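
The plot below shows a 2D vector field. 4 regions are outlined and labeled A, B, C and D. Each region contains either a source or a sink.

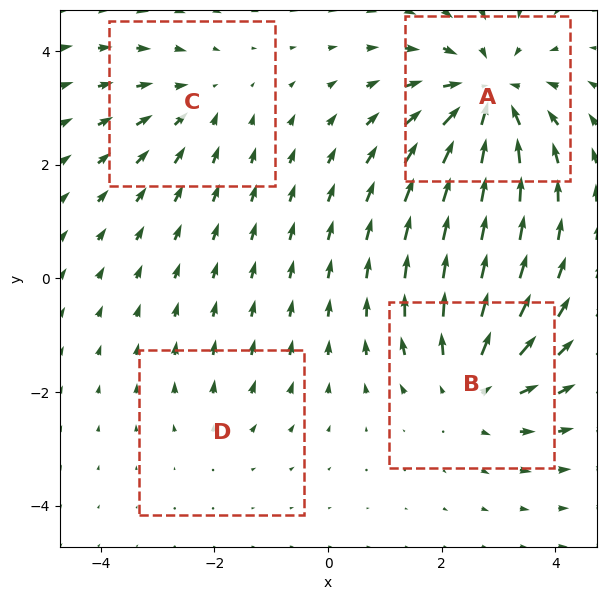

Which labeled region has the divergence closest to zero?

Divergence at each region's feature centre — A: about -6, B: about +4, C: about -3, D: about +2. Region D is closest to zero.

D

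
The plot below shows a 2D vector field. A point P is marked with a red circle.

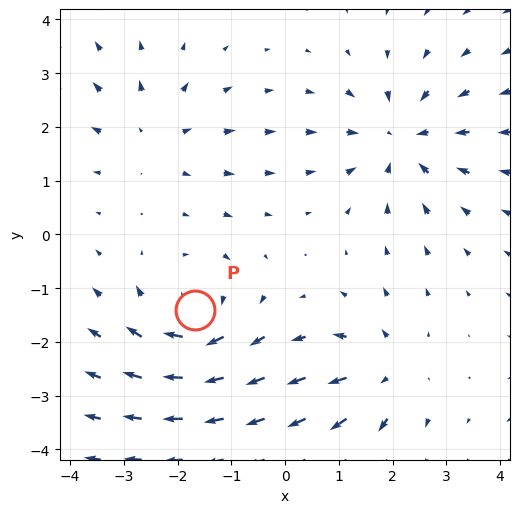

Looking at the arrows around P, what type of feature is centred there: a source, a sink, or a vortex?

At P (-1.7, -1.4) the arrows circulate clockwise. Divergence ≈0, curl about -4 — near-zero divergence with nonzero curl is a vortex.

vortex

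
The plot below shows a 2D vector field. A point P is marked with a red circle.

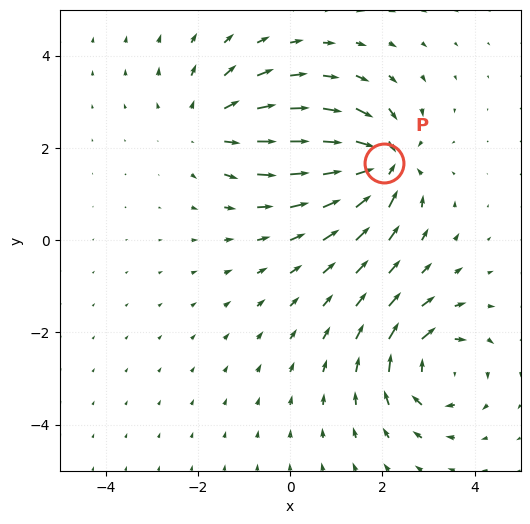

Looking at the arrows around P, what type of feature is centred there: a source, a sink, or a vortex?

At P (2.0, 1.7) the arrows converge inward. Divergence about -6, curl ≈0 — negative divergence with near-zero curl is a sink.

sink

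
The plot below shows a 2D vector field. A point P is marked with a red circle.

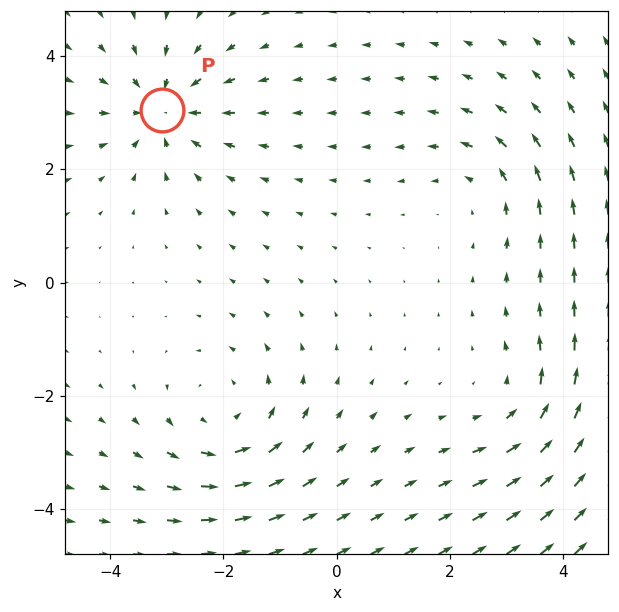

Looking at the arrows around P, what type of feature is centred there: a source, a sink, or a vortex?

sink

At P (-3.1, 3.1) the arrows converge inward. Divergence about -5, curl ≈0 — negative divergence with near-zero curl is a sink.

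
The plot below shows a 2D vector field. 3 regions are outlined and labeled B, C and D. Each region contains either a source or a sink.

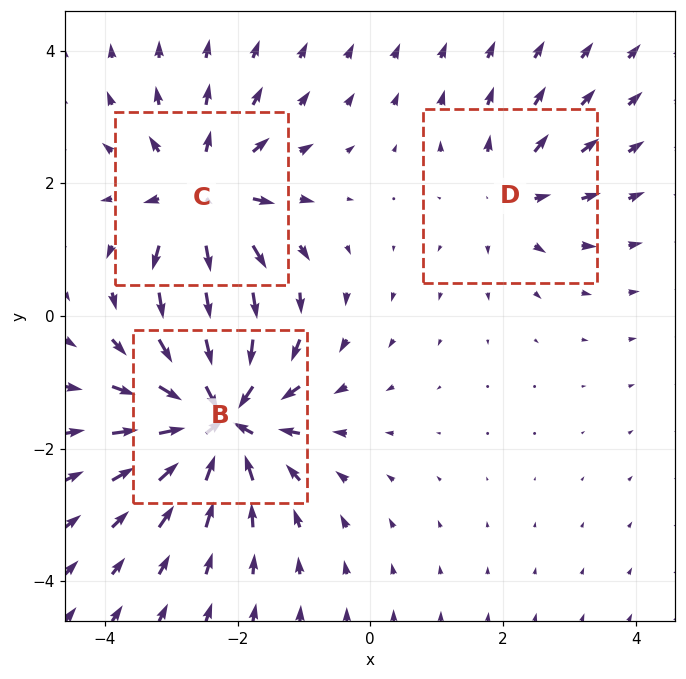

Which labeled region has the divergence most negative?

Divergence at each region's feature centre — B: about -6, C: about +4, D: about +3. Region B is most negative.

B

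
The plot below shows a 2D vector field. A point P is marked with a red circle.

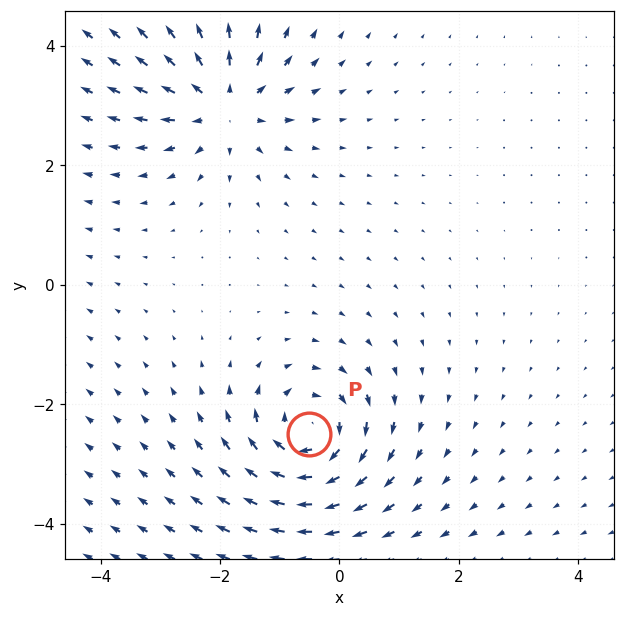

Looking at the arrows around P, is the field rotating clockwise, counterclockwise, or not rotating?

Near P at (-0.5, -2.5) the arrows circulate clockwise. The curl (z-component) there is about -6; negative curl means clockwise rotation.

clockwise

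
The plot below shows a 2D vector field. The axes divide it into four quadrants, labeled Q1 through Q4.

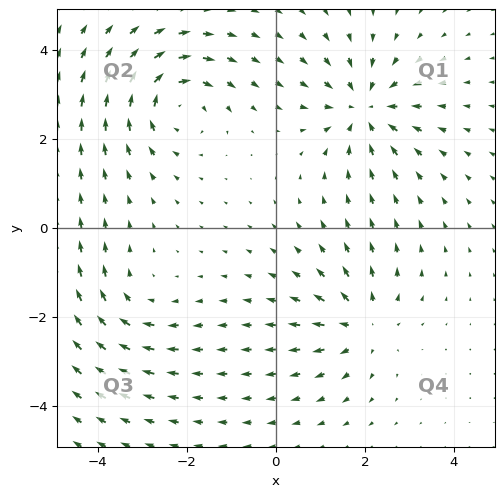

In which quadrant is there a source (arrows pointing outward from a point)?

The source sits at approximately (2.0, -2.2), which lies in quadrant Q4. The divergence there is about +4, positive as expected for a source.

Q4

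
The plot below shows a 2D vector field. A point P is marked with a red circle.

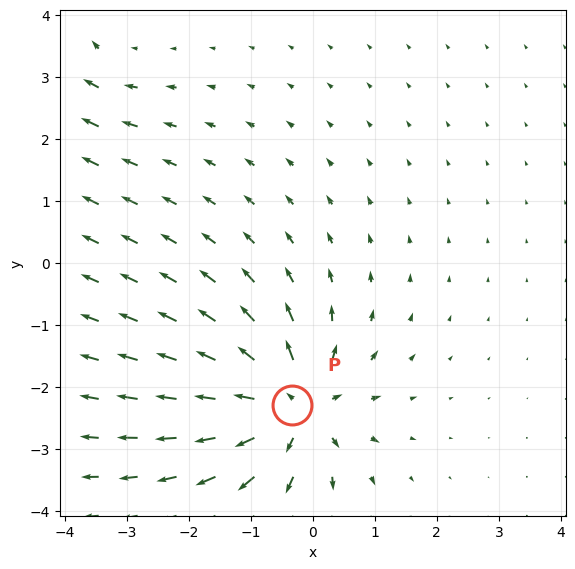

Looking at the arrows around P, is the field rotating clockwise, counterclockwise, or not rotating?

Near P at (-0.3, -2.3) the arrows show no circulation. The curl there is ≈0.

not rotating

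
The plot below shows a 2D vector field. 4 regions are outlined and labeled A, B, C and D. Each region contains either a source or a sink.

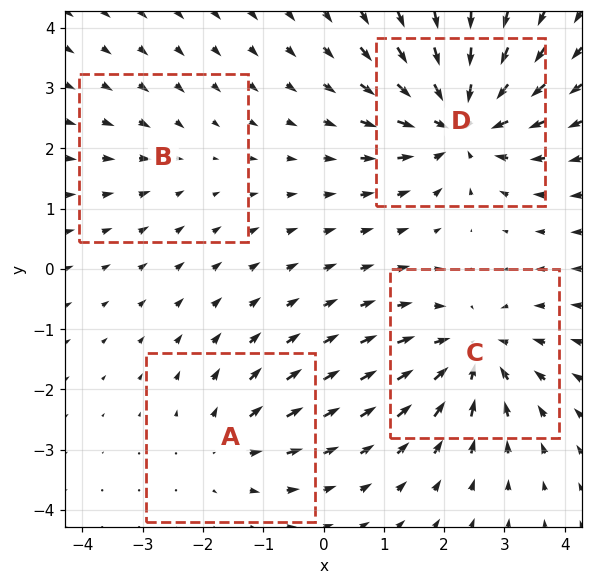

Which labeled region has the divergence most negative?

D

Divergence at each region's feature centre — A: about +3, B: about -2, C: about -5, D: about -7. Region D is most negative.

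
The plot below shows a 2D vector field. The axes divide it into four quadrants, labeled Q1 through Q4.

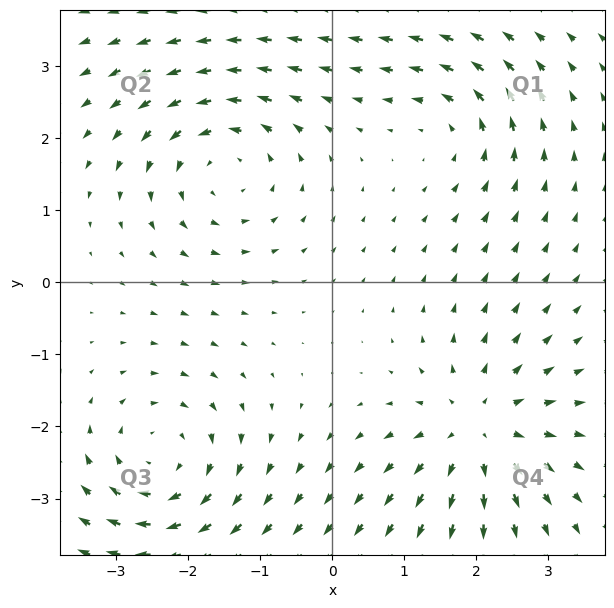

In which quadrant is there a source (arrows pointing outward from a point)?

Q4

The source sits at approximately (2.0, -2.0), which lies in quadrant Q4. The divergence there is about +4, positive as expected for a source.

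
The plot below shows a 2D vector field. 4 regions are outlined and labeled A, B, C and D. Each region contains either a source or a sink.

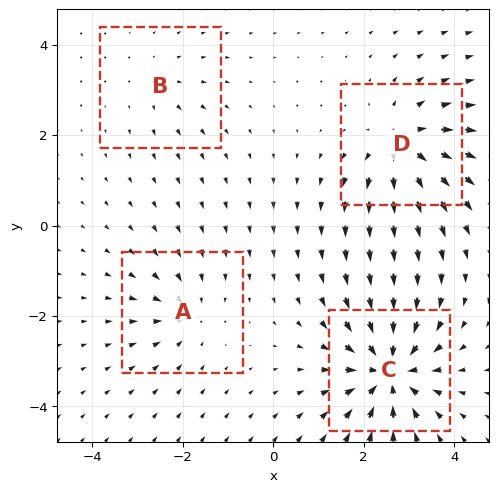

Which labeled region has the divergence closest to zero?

Divergence at each region's feature centre — A: about -4, B: about +2, C: about -7, D: about +6. Region B is closest to zero.

B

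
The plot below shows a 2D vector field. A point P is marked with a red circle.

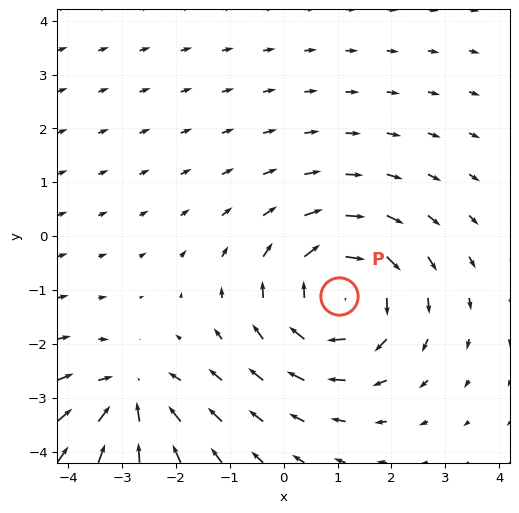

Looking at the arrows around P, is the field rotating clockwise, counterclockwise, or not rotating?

Near P at (1.0, -1.1) the arrows circulate clockwise. The curl (z-component) there is about -4; negative curl means clockwise rotation.

clockwise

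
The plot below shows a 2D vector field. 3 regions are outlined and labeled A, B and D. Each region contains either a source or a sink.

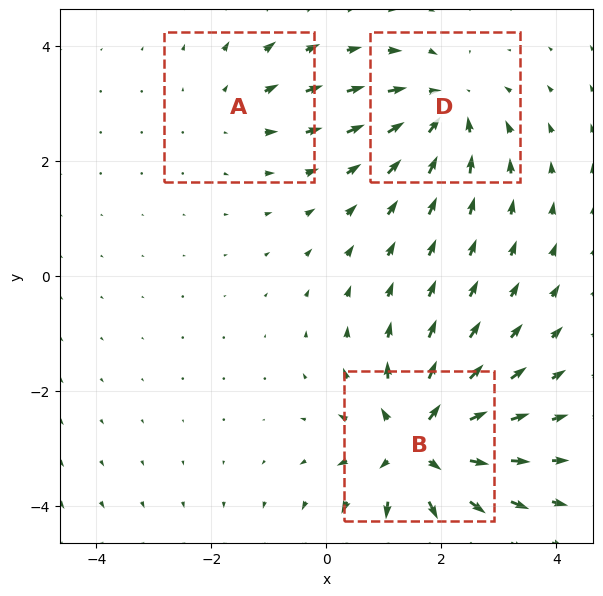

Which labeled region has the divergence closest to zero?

Divergence at each region's feature centre — A: about +2, B: about +5, D: about -4. Region A is closest to zero.

A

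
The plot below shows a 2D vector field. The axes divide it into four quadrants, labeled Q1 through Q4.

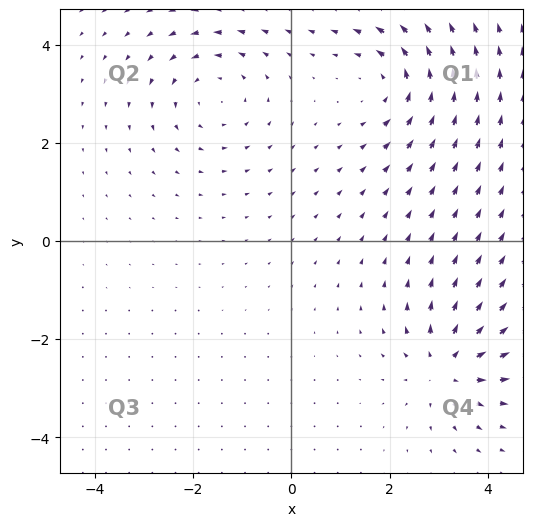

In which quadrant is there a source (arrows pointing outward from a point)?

The source sits at approximately (3.2, -2.6), which lies in quadrant Q4. The divergence there is about +6, positive as expected for a source.

Q4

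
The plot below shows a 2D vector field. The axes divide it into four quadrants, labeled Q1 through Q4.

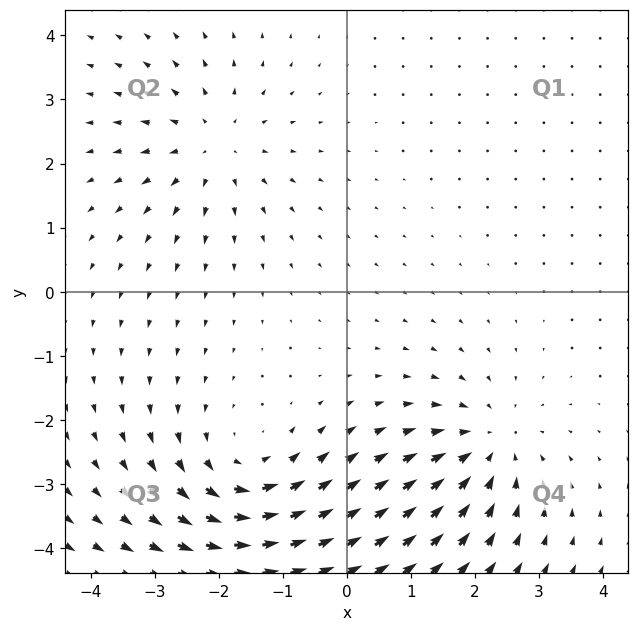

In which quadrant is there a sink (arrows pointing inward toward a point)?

Q4

The sink sits at approximately (2.2, -2.4), which lies in quadrant Q4. The divergence there is about -4, negative as expected for a sink.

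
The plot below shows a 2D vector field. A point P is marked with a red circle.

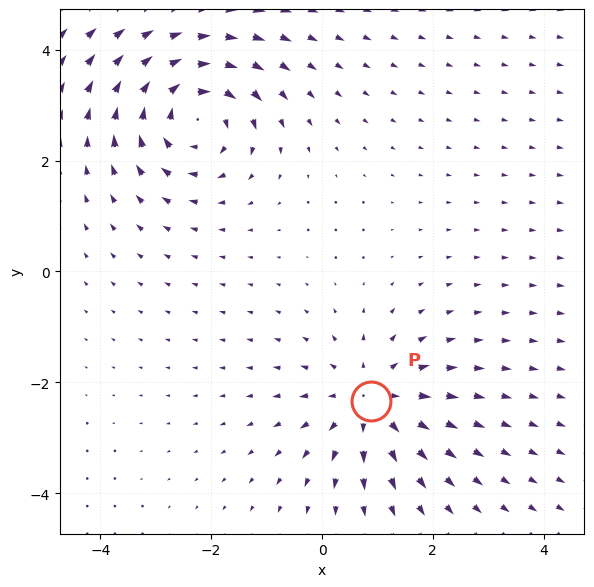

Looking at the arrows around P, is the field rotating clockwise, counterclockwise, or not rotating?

not rotating

Near P at (0.9, -2.3) the arrows show no circulation. The curl there is ≈0.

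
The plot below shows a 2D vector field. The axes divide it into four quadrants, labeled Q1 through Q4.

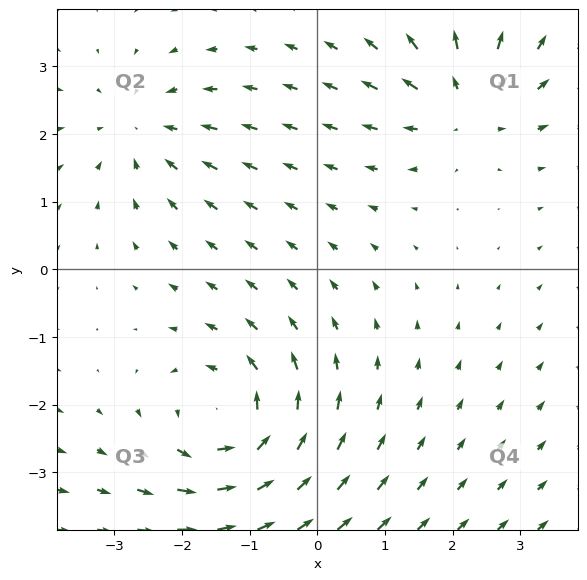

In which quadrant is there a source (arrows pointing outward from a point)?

The source sits at approximately (2.2, 2.5), which lies in quadrant Q1. The divergence there is about +4, positive as expected for a source.

Q1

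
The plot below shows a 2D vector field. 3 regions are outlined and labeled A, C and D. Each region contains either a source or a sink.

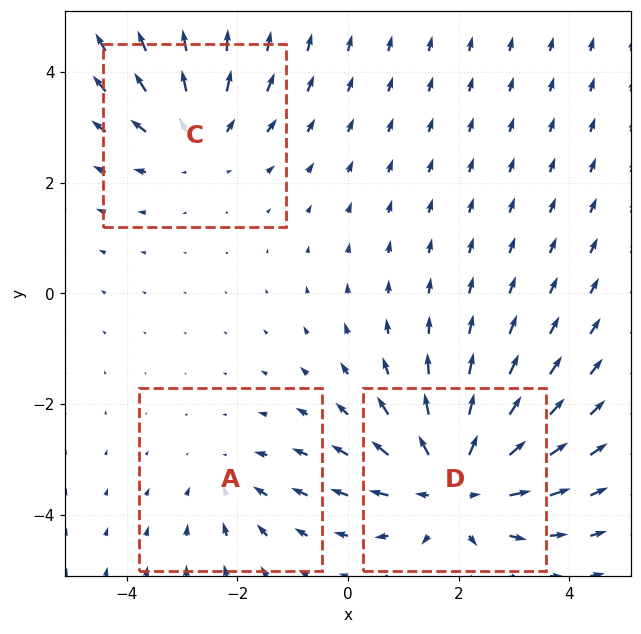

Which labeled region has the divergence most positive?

Divergence at each region's feature centre — A: about -2, C: about +3, D: about +4. Region D is most positive.

D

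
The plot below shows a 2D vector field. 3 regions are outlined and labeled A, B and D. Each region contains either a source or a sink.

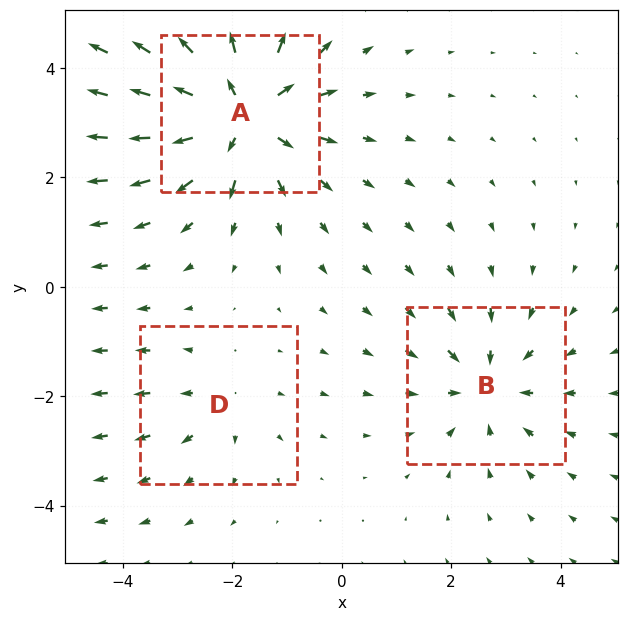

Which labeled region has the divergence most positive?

Divergence at each region's feature centre — A: about +5, B: about -3, D: about +2. Region A is most positive.

A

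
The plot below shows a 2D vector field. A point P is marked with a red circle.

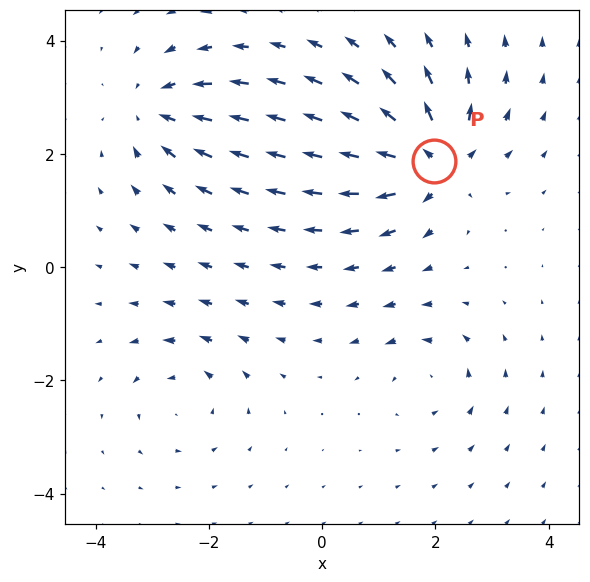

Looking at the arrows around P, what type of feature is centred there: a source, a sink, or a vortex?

At P (2.0, 1.9) the arrows spread outward. Divergence about +7, curl ≈0 — positive divergence with near-zero curl is a source.

source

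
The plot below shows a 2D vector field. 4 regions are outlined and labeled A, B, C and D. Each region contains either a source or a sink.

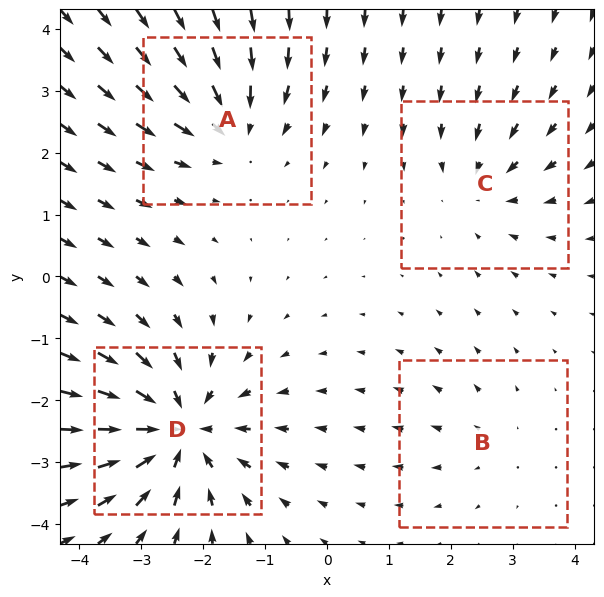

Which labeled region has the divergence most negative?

Divergence at each region's feature centre — A: about -5, B: about +2, C: about -3, D: about -7. Region D is most negative.

D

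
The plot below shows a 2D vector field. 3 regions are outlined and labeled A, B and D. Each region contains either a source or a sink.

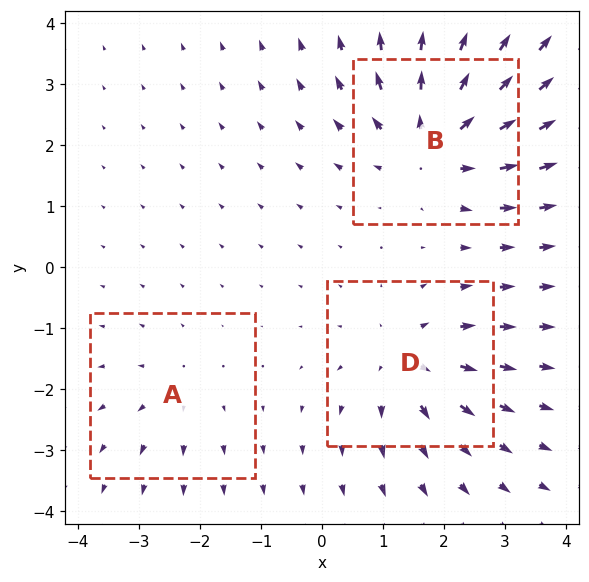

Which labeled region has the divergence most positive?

Divergence at each region's feature centre — A: about +2, B: about +5, D: about +4. Region B is most positive.

B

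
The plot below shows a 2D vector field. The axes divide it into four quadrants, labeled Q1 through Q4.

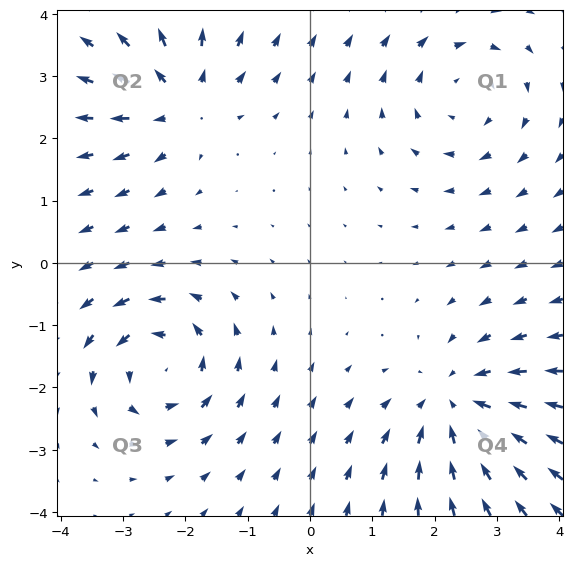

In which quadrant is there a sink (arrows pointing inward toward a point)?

Q4

The sink sits at approximately (2.3, -2.3), which lies in quadrant Q4. The divergence there is about -4, negative as expected for a sink.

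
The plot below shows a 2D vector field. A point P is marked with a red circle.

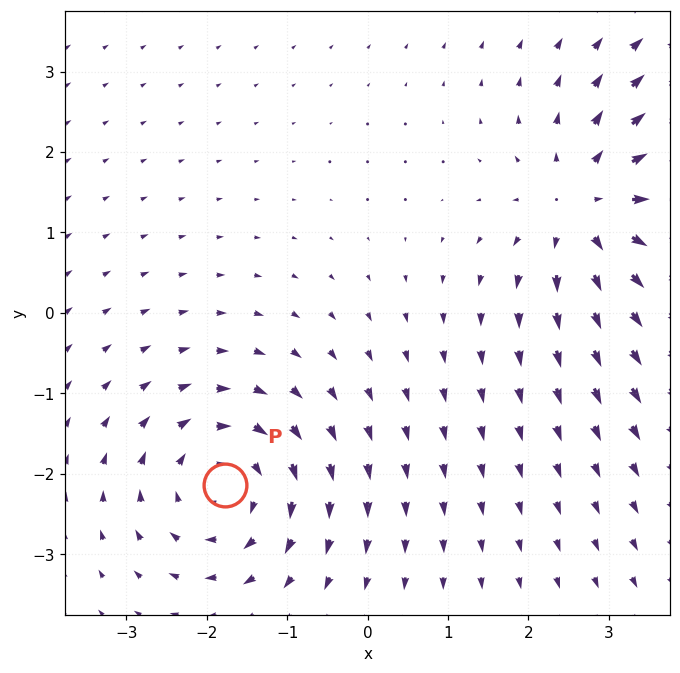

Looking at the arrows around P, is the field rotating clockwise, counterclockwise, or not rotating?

Near P at (-1.8, -2.1) the arrows circulate clockwise. The curl (z-component) there is about -3; negative curl means clockwise rotation.

clockwise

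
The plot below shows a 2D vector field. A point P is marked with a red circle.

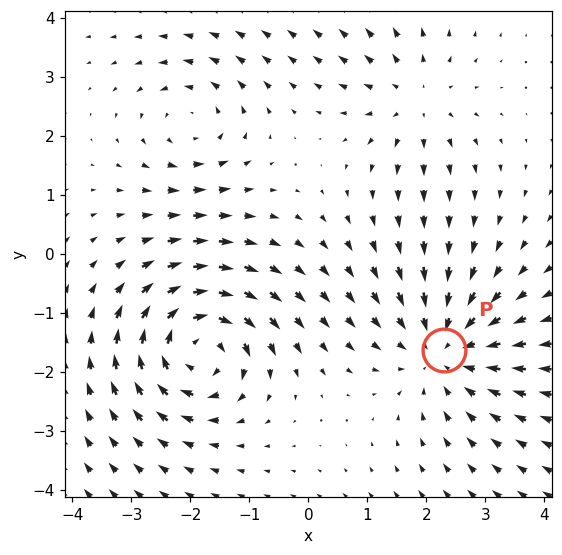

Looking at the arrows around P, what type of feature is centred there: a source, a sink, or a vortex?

sink

At P (2.3, -1.6) the arrows converge inward. Divergence about -4, curl ≈0 — negative divergence with near-zero curl is a sink.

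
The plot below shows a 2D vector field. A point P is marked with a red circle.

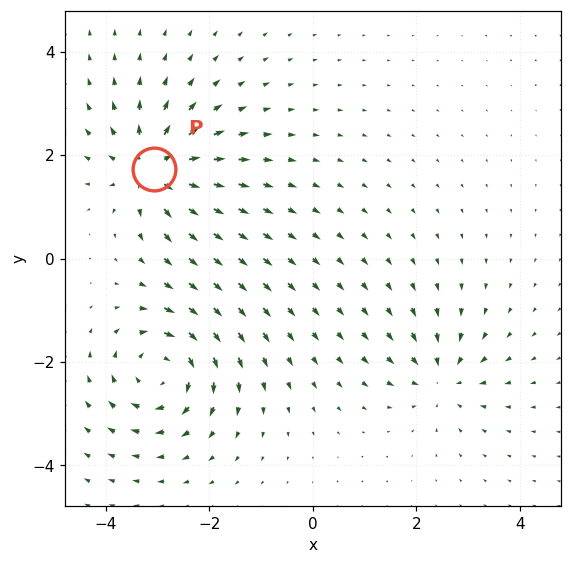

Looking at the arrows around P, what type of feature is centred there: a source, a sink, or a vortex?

source

At P (-3.1, 1.7) the arrows spread outward. Divergence about +7, curl ≈0 — positive divergence with near-zero curl is a source.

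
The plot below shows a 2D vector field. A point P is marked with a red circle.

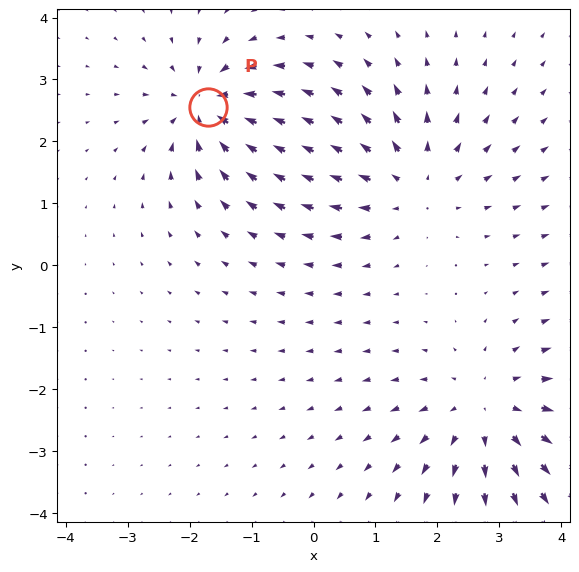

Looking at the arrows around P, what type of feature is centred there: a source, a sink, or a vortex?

sink

At P (-1.7, 2.6) the arrows converge inward. Divergence about -6, curl ≈0 — negative divergence with near-zero curl is a sink.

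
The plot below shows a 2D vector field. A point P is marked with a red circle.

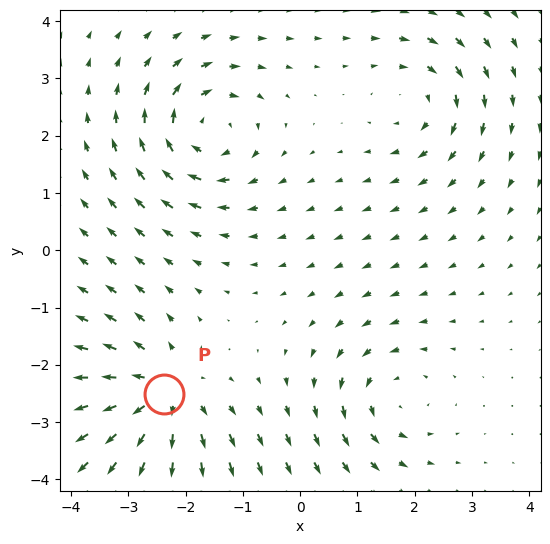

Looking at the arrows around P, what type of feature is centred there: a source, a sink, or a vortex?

source

At P (-2.4, -2.5) the arrows spread outward. Divergence about +6, curl ≈0 — positive divergence with near-zero curl is a source.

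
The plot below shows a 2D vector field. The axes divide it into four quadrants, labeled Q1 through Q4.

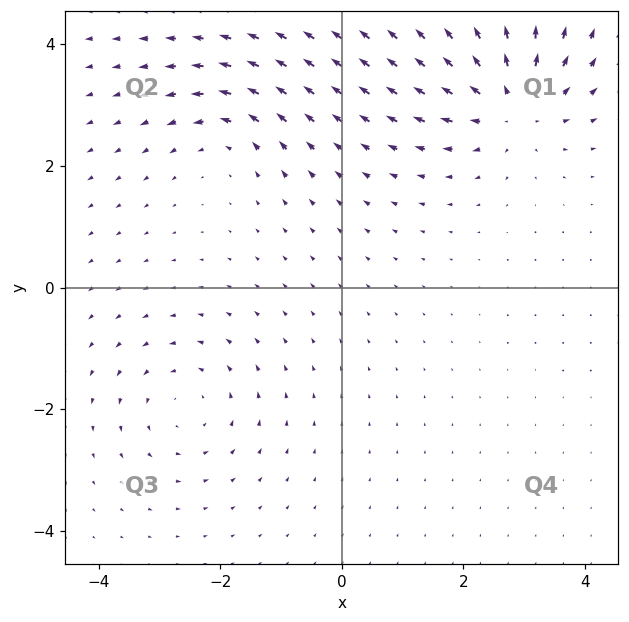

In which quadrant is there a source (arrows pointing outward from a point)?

Q1

The source sits at approximately (2.8, 3.0), which lies in quadrant Q1. The divergence there is about +5, positive as expected for a source.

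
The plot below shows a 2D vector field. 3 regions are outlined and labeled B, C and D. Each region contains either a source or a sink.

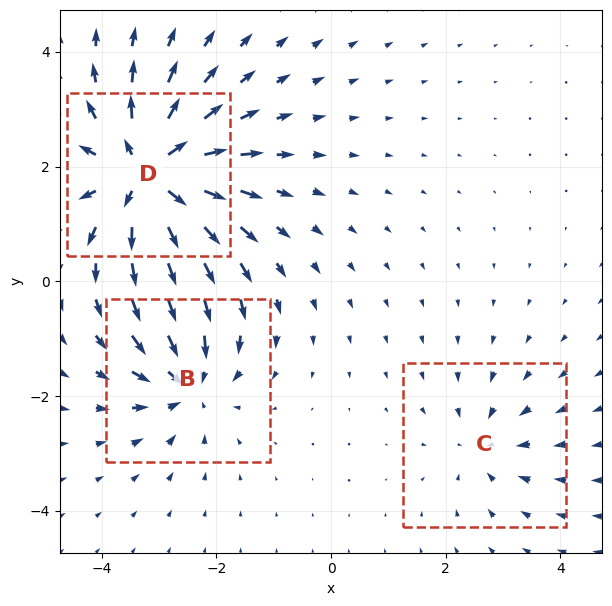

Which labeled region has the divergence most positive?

Divergence at each region's feature centre — B: about -4, C: about -3, D: about +7. Region D is most positive.

D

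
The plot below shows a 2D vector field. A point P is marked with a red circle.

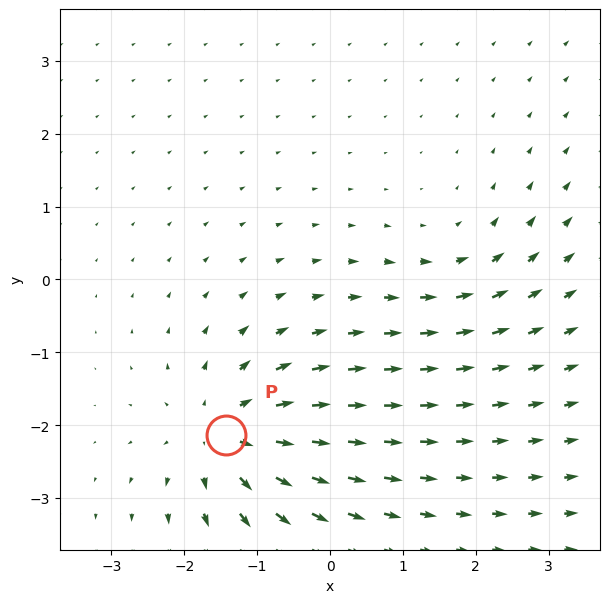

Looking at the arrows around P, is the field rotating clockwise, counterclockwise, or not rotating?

Near P at (-1.4, -2.1) the arrows show no circulation. The curl there is ≈0.

not rotating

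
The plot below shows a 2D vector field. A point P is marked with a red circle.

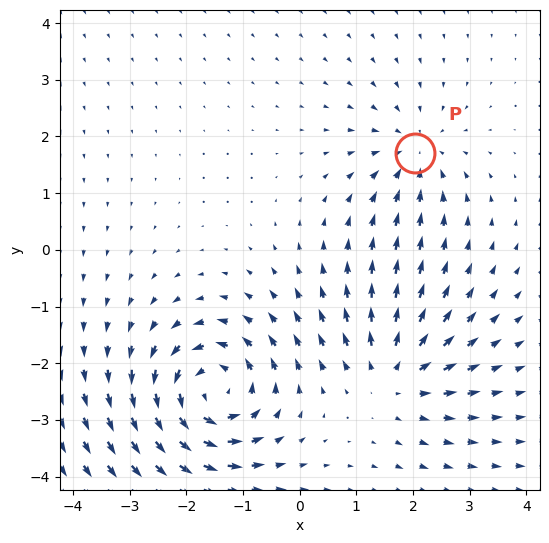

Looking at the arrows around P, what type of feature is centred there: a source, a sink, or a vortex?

At P (2.0, 1.7) the arrows converge inward. Divergence about -3, curl ≈0 — negative divergence with near-zero curl is a sink.

sink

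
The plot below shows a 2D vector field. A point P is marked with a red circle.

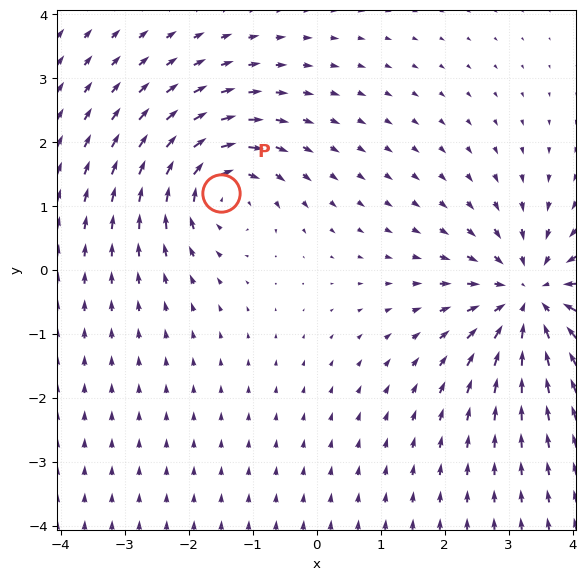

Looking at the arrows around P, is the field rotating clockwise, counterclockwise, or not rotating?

Near P at (-1.5, 1.2) the arrows circulate clockwise. The curl (z-component) there is about -4; negative curl means clockwise rotation.

clockwise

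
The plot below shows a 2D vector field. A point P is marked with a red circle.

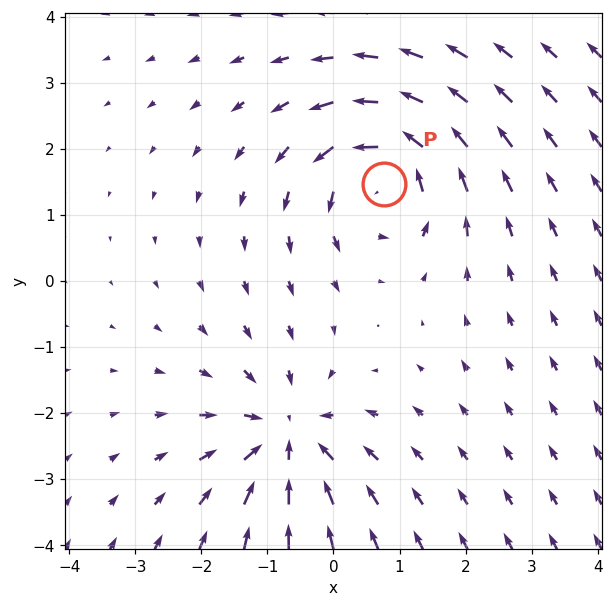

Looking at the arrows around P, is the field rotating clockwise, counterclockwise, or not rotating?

counterclockwise

Near P at (0.8, 1.5) the arrows circulate counterclockwise. The curl (z-component) there is about +5; positive curl means counterclockwise rotation.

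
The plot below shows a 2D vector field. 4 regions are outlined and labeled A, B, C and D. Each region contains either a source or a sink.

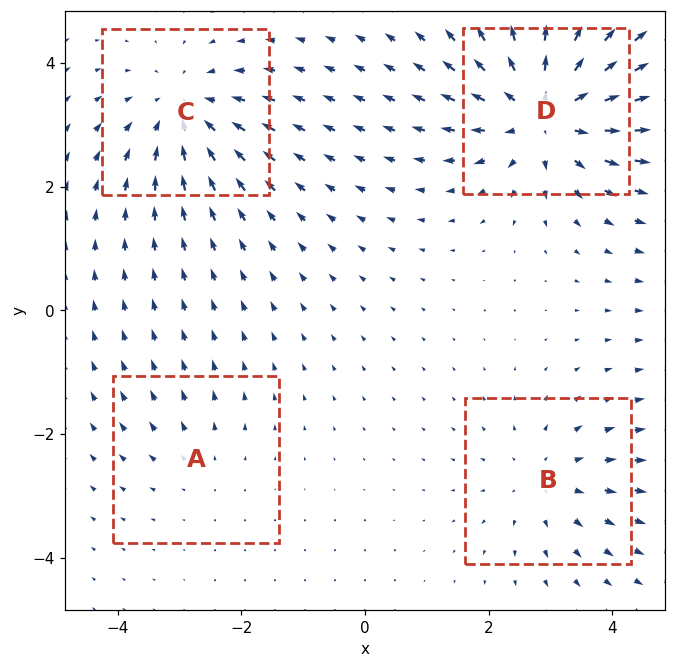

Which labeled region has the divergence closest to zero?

A

Divergence at each region's feature centre — A: about +2, B: about +3, C: about -4, D: about +7. Region A is closest to zero.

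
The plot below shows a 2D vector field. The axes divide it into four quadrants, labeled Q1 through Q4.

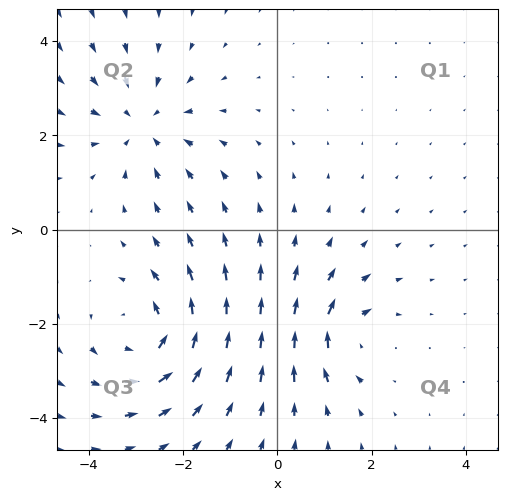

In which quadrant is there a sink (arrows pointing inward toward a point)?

Q2

The sink sits at approximately (-2.9, 2.2), which lies in quadrant Q2. The divergence there is about -4, negative as expected for a sink.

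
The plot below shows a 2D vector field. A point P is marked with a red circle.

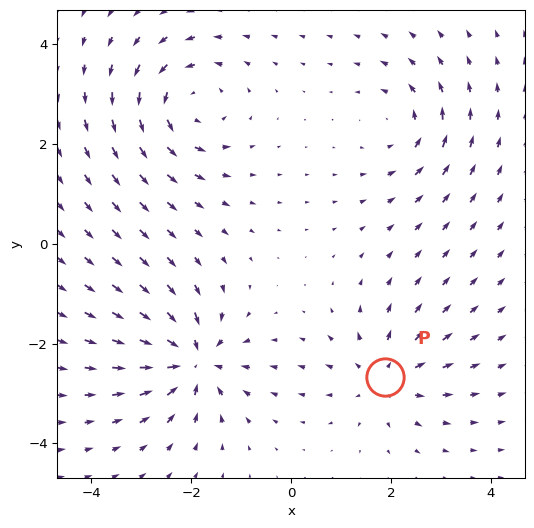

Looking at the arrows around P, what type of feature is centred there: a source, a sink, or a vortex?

source

At P (1.9, -2.7) the arrows spread outward. Divergence about +4, curl ≈0 — positive divergence with near-zero curl is a source.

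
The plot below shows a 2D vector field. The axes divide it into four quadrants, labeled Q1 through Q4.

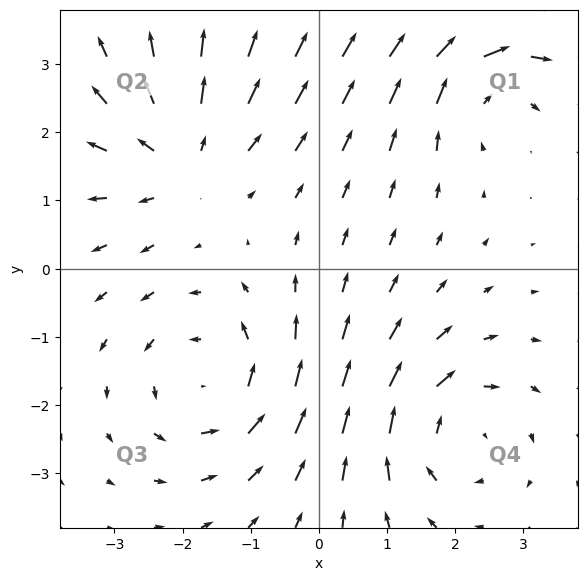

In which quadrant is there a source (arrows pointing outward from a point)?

The source sits at approximately (-2.0, 1.7), which lies in quadrant Q2. The divergence there is about +3, positive as expected for a source.

Q2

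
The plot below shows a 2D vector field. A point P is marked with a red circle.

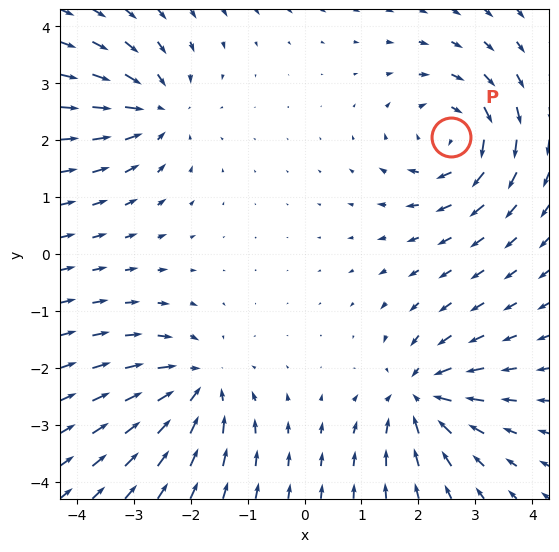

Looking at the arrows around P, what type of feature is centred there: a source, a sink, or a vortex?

At P (2.6, 2.1) the arrows circulate clockwise. Divergence ≈0, curl about -6 — near-zero divergence with nonzero curl is a vortex.

vortex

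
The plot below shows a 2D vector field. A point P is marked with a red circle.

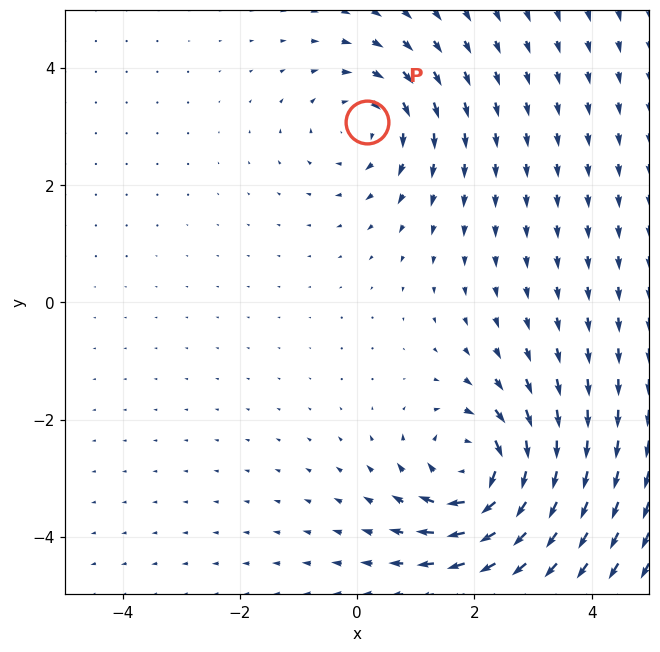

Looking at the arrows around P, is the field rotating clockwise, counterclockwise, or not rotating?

clockwise

Near P at (0.2, 3.1) the arrows circulate clockwise. The curl (z-component) there is about -3; negative curl means clockwise rotation.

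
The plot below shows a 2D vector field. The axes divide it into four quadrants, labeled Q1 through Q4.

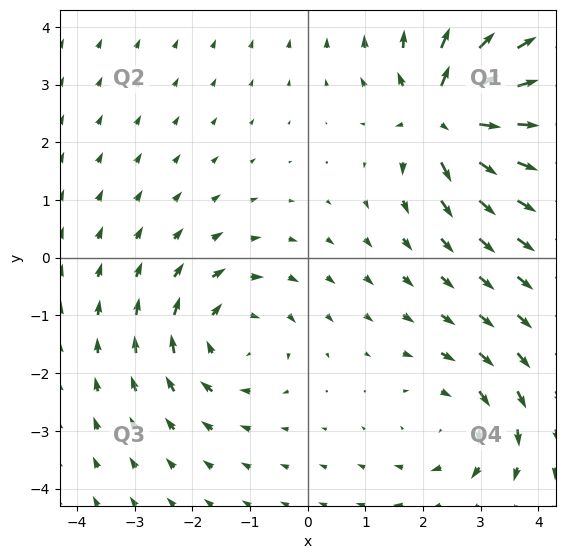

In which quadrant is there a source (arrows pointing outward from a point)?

Q1

The source sits at approximately (2.4, 2.5), which lies in quadrant Q1. The divergence there is about +7, positive as expected for a source.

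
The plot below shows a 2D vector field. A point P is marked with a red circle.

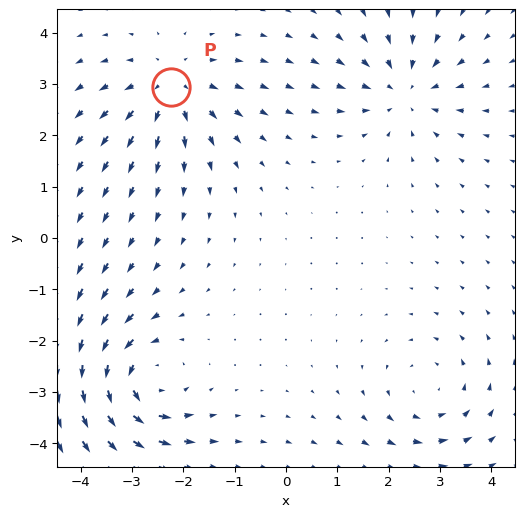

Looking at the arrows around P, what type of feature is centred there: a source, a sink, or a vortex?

At P (-2.2, 2.9) the arrows spread outward. Divergence about +4, curl ≈0 — positive divergence with near-zero curl is a source.

source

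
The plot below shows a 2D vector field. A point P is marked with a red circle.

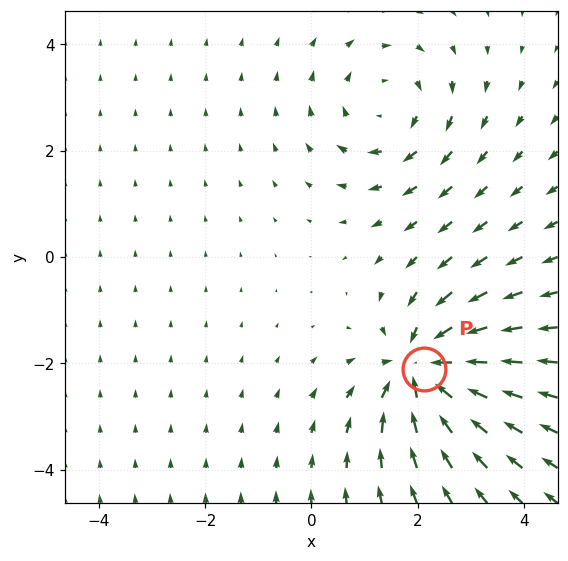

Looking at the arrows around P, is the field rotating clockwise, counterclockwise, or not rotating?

Near P at (2.1, -2.1) the arrows show no circulation. The curl there is ≈0.

not rotating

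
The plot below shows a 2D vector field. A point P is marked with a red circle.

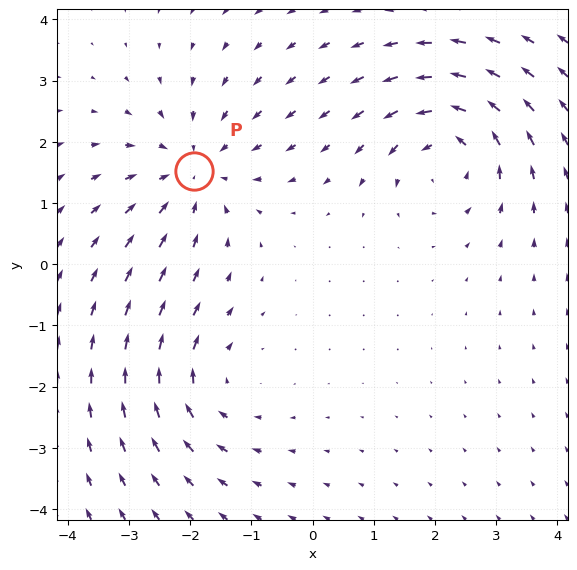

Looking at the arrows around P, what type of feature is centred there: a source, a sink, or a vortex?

sink

At P (-1.9, 1.5) the arrows converge inward. Divergence about -4, curl ≈0 — negative divergence with near-zero curl is a sink.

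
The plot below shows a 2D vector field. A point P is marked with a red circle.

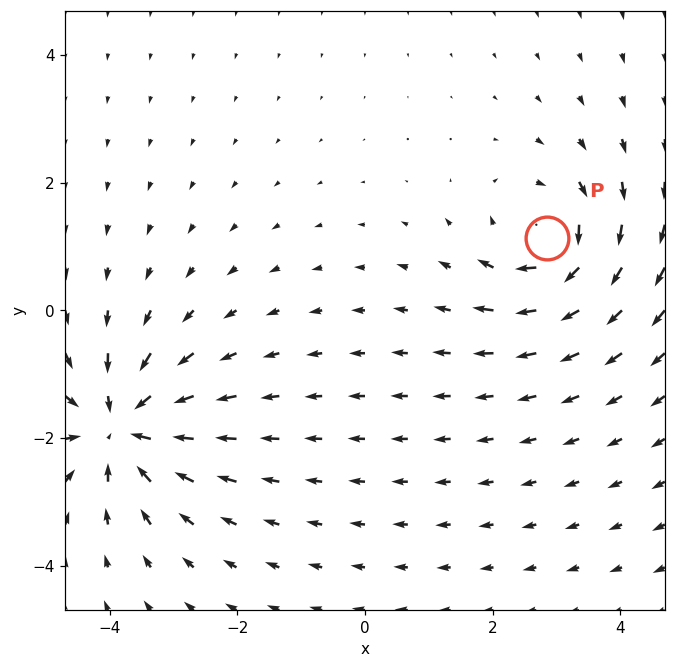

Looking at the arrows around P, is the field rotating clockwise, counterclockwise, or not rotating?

Near P at (2.9, 1.1) the arrows circulate clockwise. The curl (z-component) there is about -4; negative curl means clockwise rotation.

clockwise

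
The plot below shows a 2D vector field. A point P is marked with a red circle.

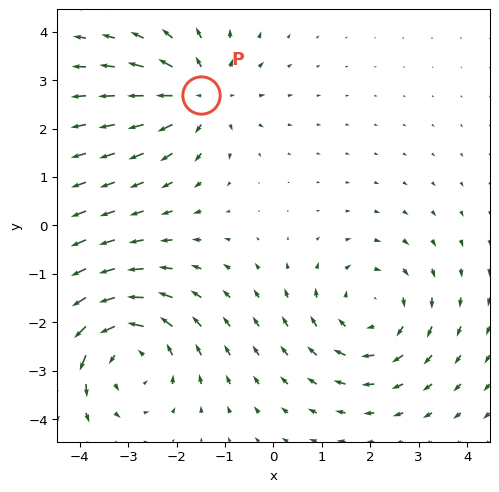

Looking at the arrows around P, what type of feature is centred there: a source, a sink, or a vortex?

source

At P (-1.5, 2.7) the arrows spread outward. Divergence about +4, curl ≈0 — positive divergence with near-zero curl is a source.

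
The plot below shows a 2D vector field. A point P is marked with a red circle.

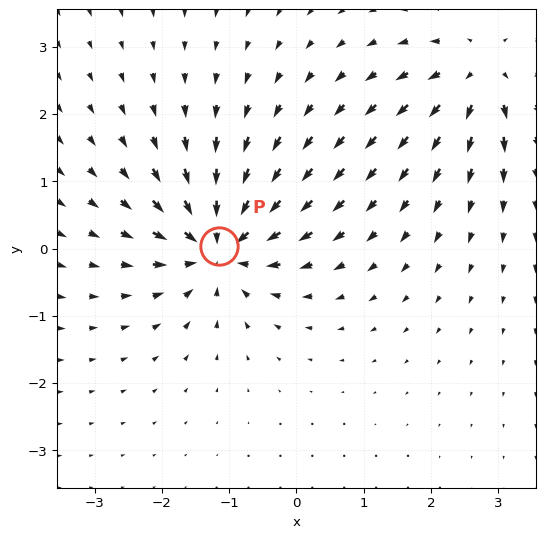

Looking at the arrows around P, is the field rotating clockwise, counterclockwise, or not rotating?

Near P at (-1.2, 0.0) the arrows show no circulation. The curl there is ≈0.

not rotating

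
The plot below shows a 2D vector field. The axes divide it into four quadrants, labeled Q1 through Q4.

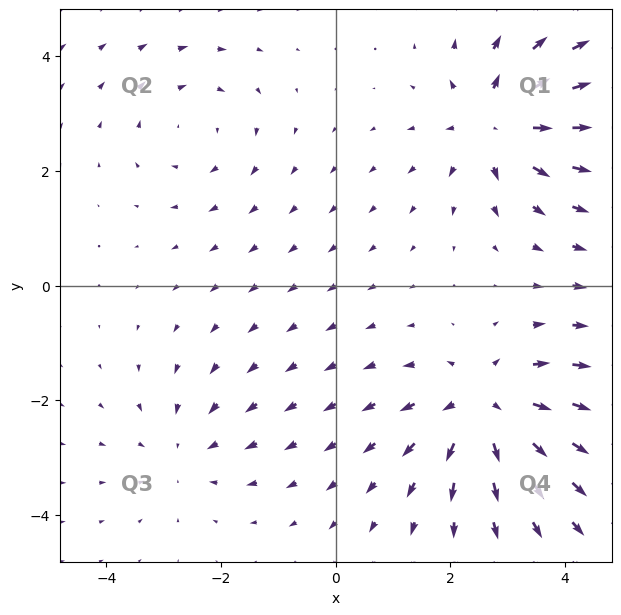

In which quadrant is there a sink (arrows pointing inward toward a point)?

The sink sits at approximately (-2.6, -2.9), which lies in quadrant Q3. The divergence there is about -2, negative as expected for a sink.

Q3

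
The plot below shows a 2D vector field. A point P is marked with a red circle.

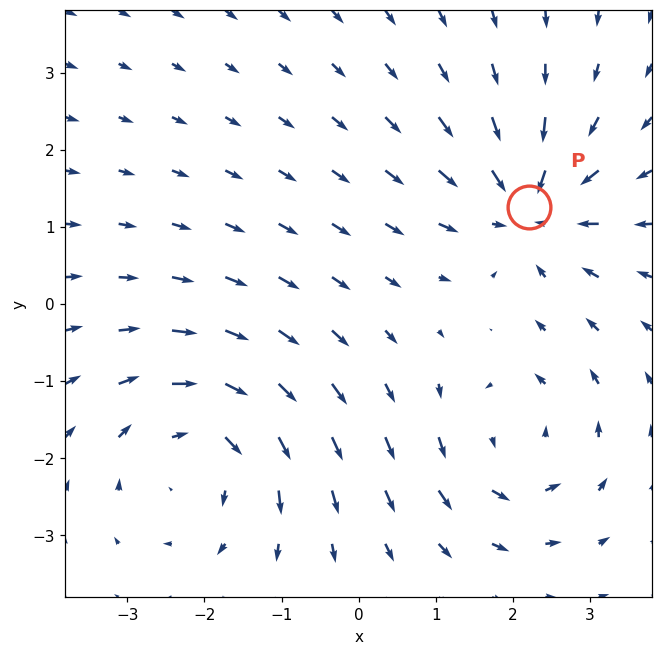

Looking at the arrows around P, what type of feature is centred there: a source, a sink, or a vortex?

At P (2.2, 1.3) the arrows converge inward. Divergence about -5, curl ≈0 — negative divergence with near-zero curl is a sink.

sink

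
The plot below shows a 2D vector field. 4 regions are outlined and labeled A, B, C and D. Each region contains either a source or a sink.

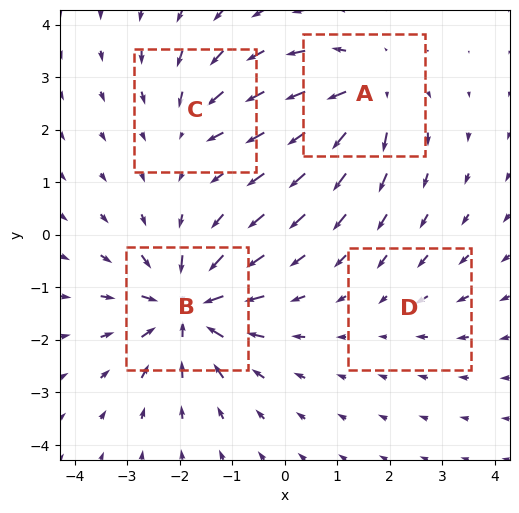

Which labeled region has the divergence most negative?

Divergence at each region's feature centre — A: about +5, B: about -7, C: about -3, D: about -2. Region B is most negative.

B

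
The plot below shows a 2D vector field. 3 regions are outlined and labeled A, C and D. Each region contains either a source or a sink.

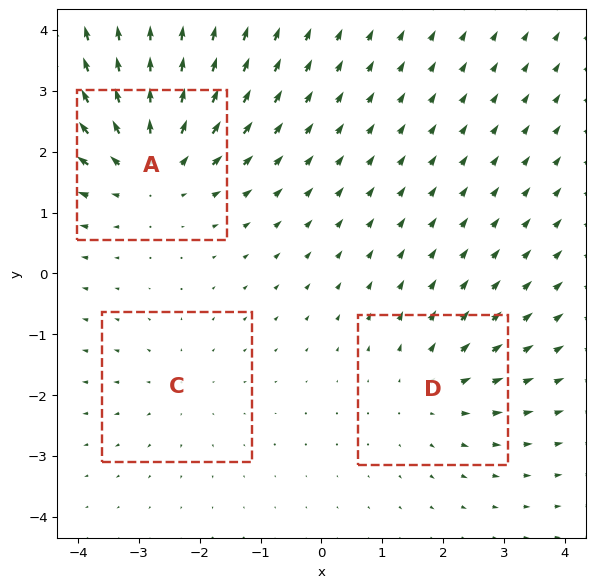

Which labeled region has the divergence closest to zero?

Divergence at each region's feature centre — A: about +4, C: about +2, D: about +3. Region C is closest to zero.

C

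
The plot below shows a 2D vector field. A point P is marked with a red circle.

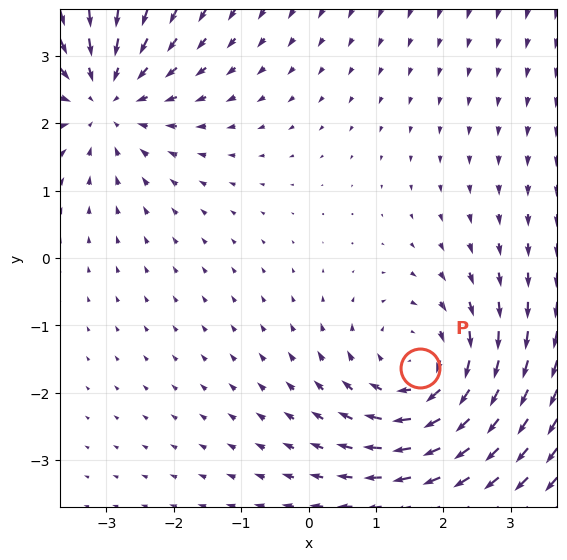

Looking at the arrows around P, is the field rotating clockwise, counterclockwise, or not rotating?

Near P at (1.7, -1.6) the arrows circulate clockwise. The curl (z-component) there is about -4; negative curl means clockwise rotation.

clockwise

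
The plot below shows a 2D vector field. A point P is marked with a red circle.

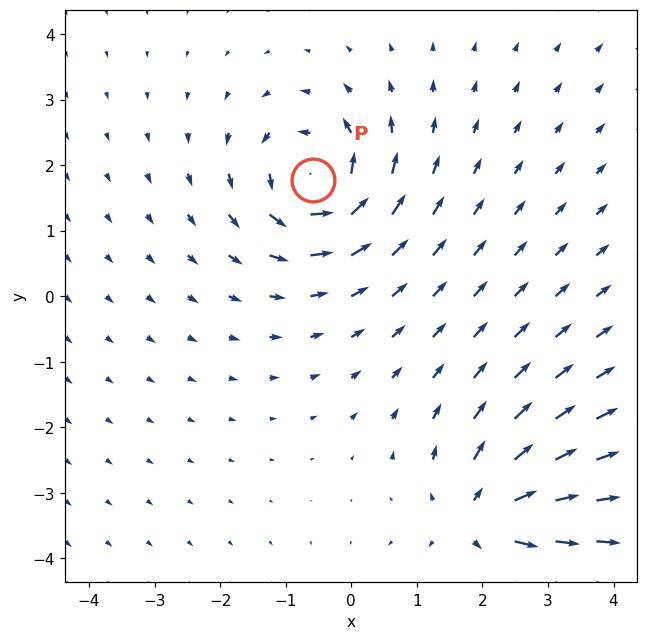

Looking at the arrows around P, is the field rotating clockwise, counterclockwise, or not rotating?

counterclockwise

Near P at (-0.6, 1.8) the arrows circulate counterclockwise. The curl (z-component) there is about +4; positive curl means counterclockwise rotation.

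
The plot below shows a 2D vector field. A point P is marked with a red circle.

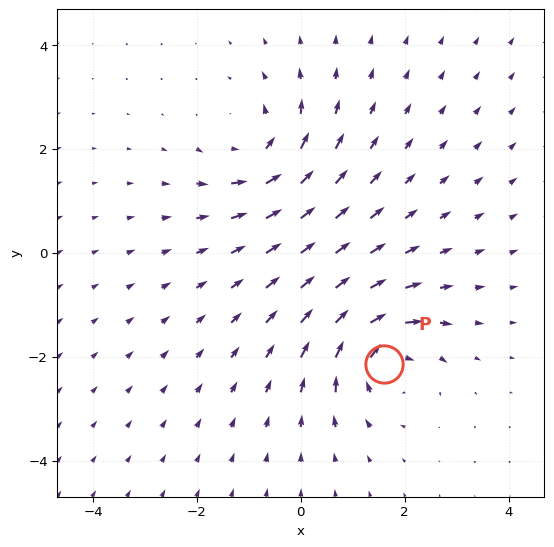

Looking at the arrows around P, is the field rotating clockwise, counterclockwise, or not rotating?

clockwise

Near P at (1.6, -2.1) the arrows circulate clockwise. The curl (z-component) there is about -4; negative curl means clockwise rotation.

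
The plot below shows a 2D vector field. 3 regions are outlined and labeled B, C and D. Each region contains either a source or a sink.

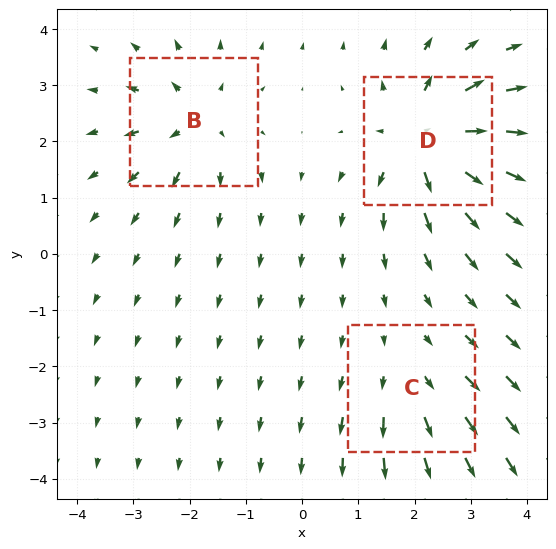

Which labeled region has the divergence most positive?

Divergence at each region's feature centre — B: about +4, C: about +2, D: about +6. Region D is most positive.

D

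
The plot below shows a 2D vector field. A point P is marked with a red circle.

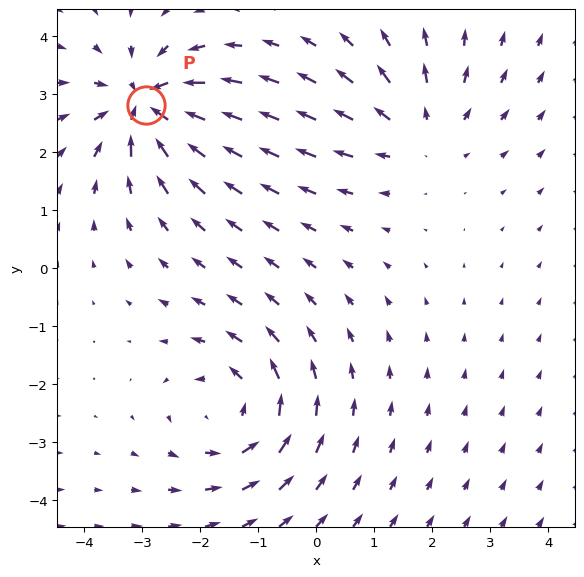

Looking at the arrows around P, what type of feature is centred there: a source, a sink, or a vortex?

At P (-2.9, 2.8) the arrows converge inward. Divergence about -5, curl ≈0 — negative divergence with near-zero curl is a sink.

sink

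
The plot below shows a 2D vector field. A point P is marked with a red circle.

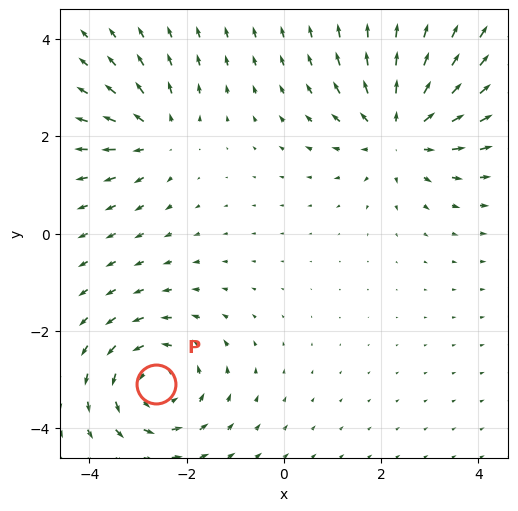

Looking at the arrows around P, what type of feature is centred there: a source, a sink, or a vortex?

vortex

At P (-2.6, -3.1) the arrows circulate counterclockwise. Divergence ≈0, curl about +4 — near-zero divergence with nonzero curl is a vortex.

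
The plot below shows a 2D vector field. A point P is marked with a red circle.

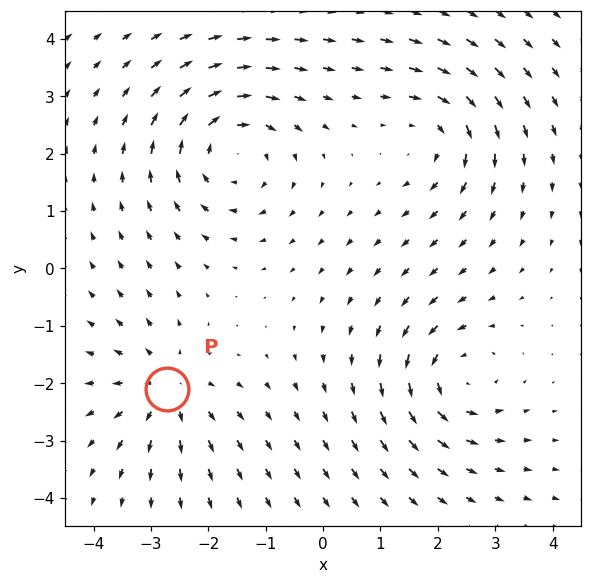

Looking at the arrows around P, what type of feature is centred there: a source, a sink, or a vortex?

At P (-2.7, -2.1) the arrows spread outward. Divergence about +4, curl ≈0 — positive divergence with near-zero curl is a source.

source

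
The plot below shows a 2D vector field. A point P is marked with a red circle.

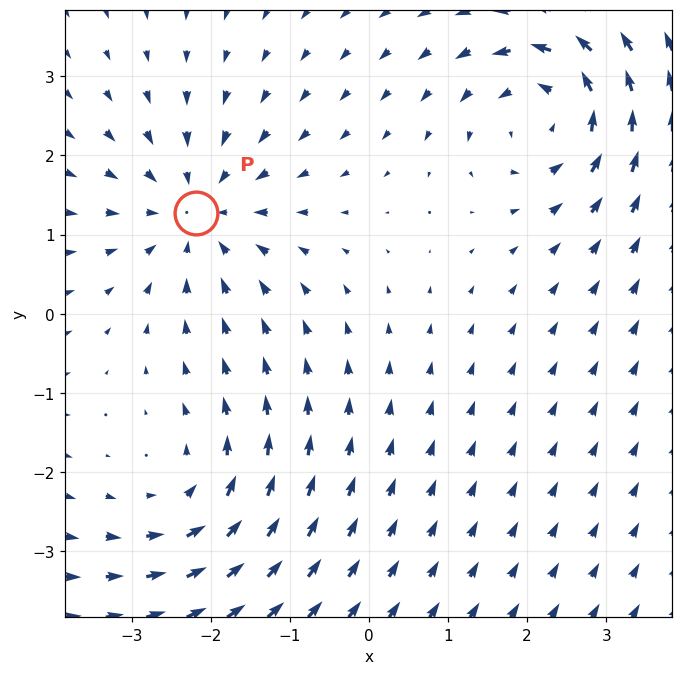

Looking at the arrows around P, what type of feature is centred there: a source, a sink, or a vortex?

sink

At P (-2.2, 1.3) the arrows converge inward. Divergence about -5, curl ≈0 — negative divergence with near-zero curl is a sink.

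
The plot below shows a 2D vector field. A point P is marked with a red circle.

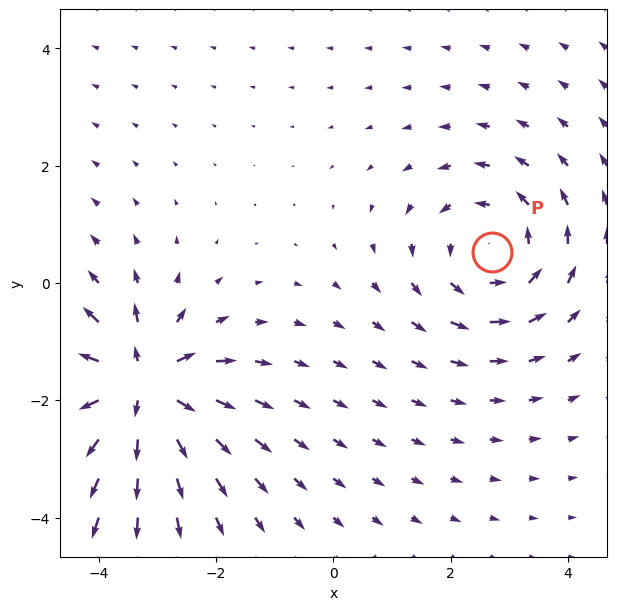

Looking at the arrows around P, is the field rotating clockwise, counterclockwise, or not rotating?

Near P at (2.7, 0.5) the arrows circulate counterclockwise. The curl (z-component) there is about +3; positive curl means counterclockwise rotation.

counterclockwise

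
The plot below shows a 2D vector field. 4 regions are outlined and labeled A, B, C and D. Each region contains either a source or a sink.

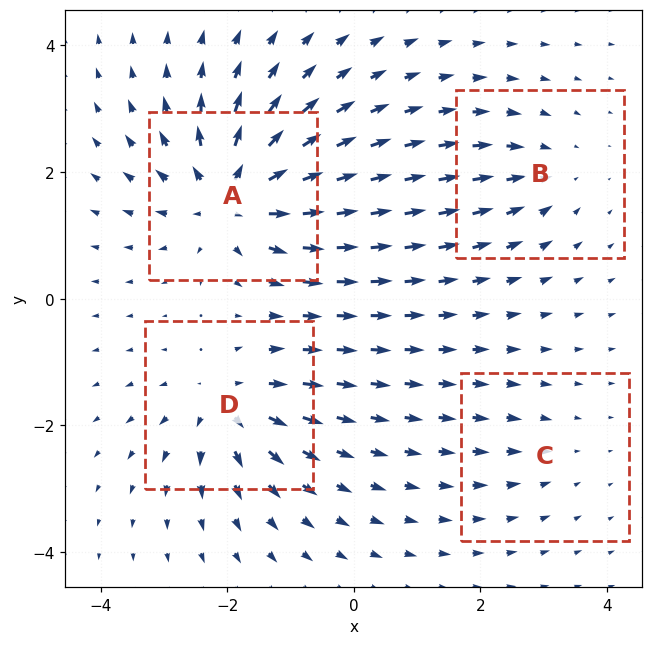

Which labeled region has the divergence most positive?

Divergence at each region's feature centre — A: about +9, B: about -4, C: about -2, D: about +6. Region A is most positive.

A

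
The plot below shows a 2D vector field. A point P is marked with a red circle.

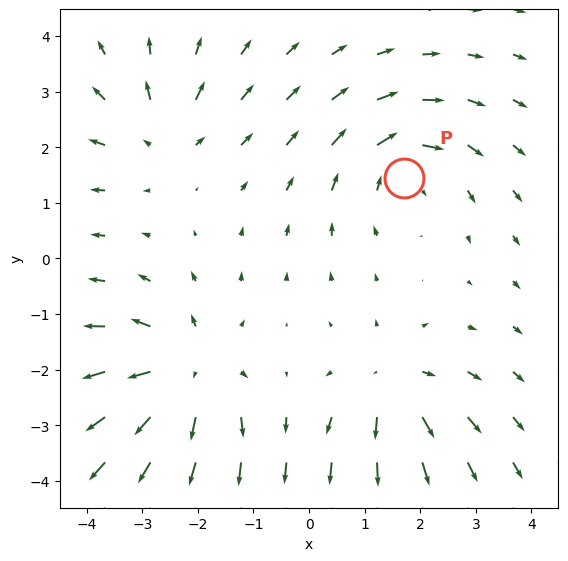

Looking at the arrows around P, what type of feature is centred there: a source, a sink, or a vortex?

At P (1.7, 1.4) the arrows circulate clockwise. Divergence ≈0, curl about -3 — near-zero divergence with nonzero curl is a vortex.

vortex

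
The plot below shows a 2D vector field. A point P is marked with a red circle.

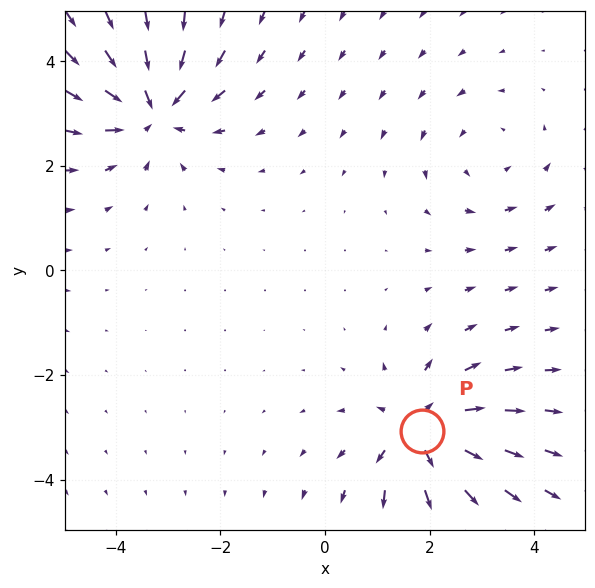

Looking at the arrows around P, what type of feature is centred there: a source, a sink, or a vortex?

source

At P (1.8, -3.1) the arrows spread outward. Divergence about +5, curl ≈0 — positive divergence with near-zero curl is a source.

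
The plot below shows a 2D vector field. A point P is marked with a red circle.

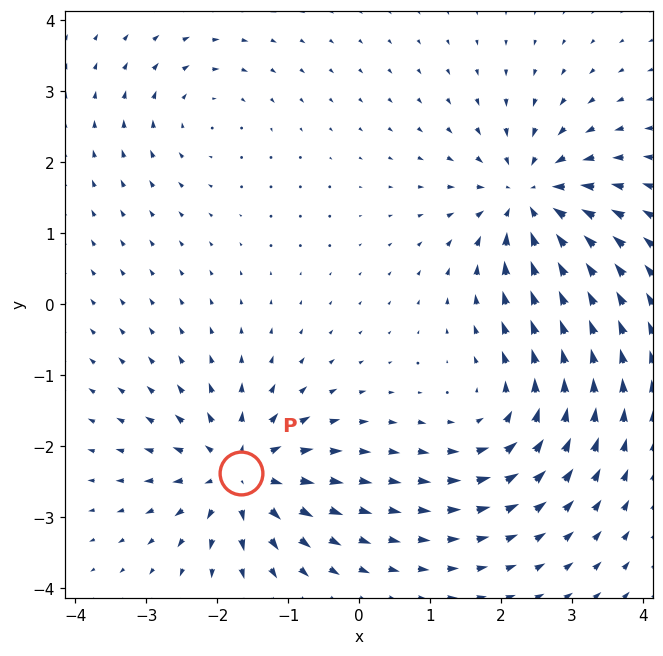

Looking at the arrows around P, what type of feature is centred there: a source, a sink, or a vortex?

source

At P (-1.7, -2.4) the arrows spread outward. Divergence about +7, curl ≈0 — positive divergence with near-zero curl is a source.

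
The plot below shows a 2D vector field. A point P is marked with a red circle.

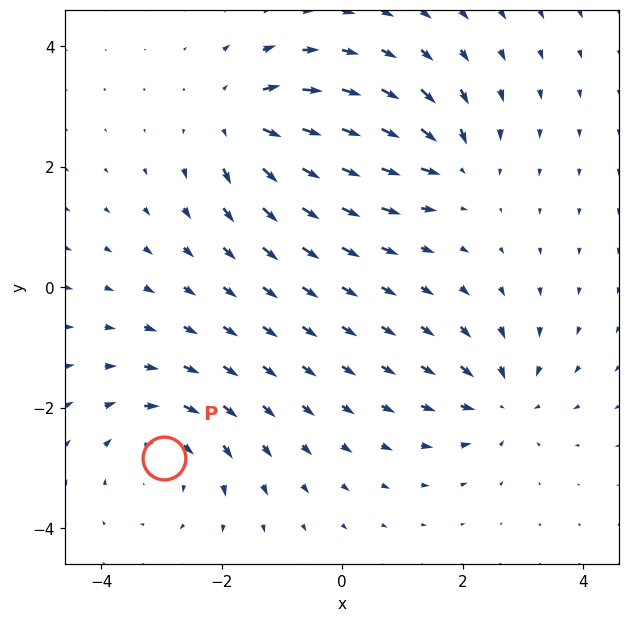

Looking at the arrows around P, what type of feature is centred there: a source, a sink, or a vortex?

At P (-3.0, -2.8) the arrows circulate clockwise. Divergence ≈0, curl about -5 — near-zero divergence with nonzero curl is a vortex.

vortex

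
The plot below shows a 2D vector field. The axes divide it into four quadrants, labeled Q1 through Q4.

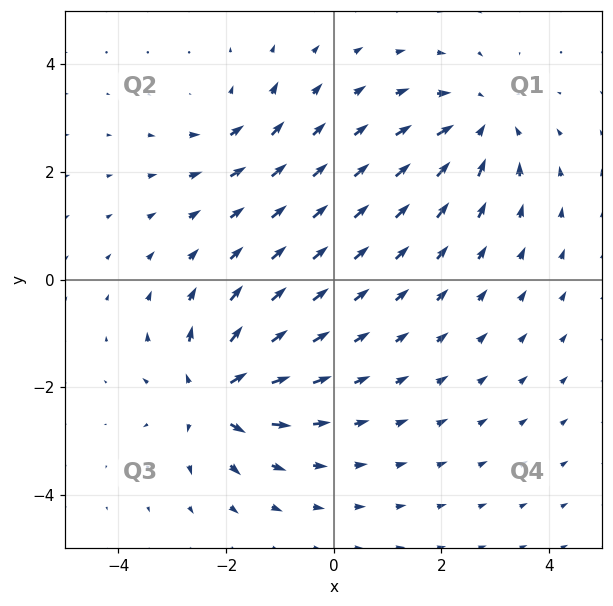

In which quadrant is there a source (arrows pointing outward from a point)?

Q3

The source sits at approximately (-2.2, -2.2), which lies in quadrant Q3. The divergence there is about +6, positive as expected for a source.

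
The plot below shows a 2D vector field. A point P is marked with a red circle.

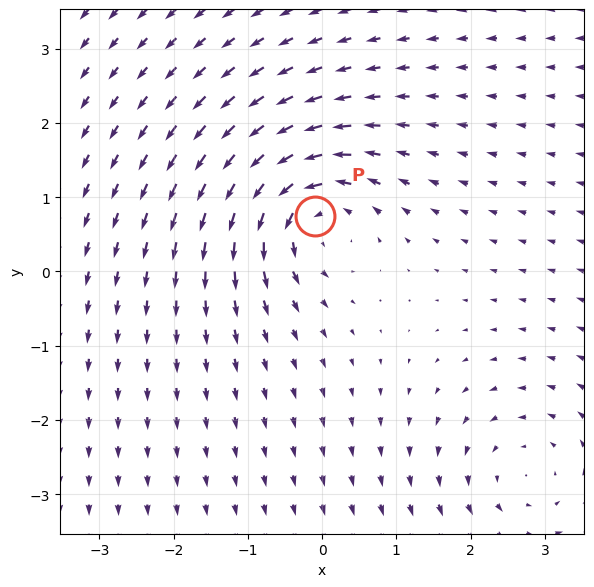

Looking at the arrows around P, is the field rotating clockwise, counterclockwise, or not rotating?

Near P at (-0.1, 0.7) the arrows circulate counterclockwise. The curl (z-component) there is about +5; positive curl means counterclockwise rotation.

counterclockwise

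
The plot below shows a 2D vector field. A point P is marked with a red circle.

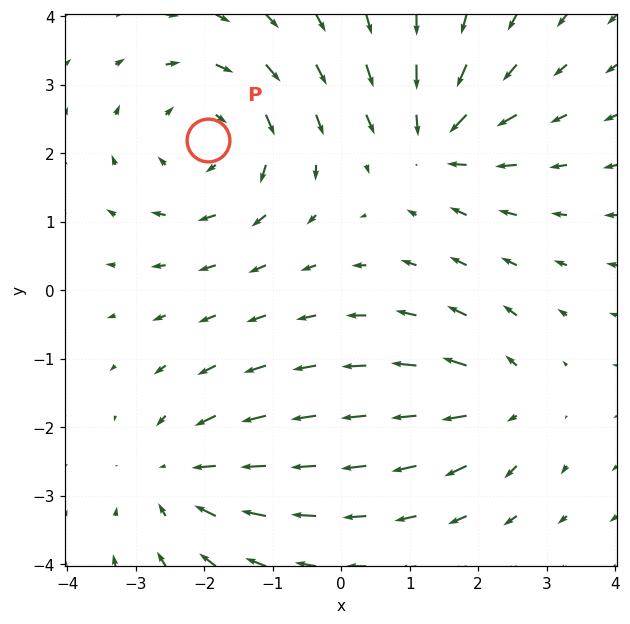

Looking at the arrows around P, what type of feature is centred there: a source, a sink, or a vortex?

vortex

At P (-1.9, 2.2) the arrows circulate clockwise. Divergence ≈0, curl about -4 — near-zero divergence with nonzero curl is a vortex.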